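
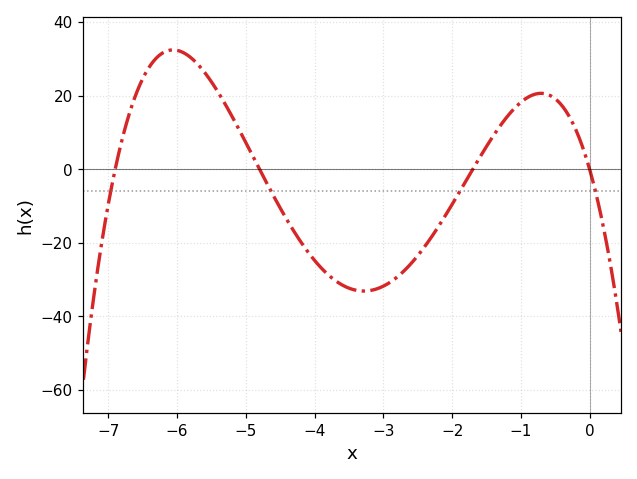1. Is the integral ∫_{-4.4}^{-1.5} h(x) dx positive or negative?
negative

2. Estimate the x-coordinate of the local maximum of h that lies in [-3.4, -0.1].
-0.8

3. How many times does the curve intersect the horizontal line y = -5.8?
4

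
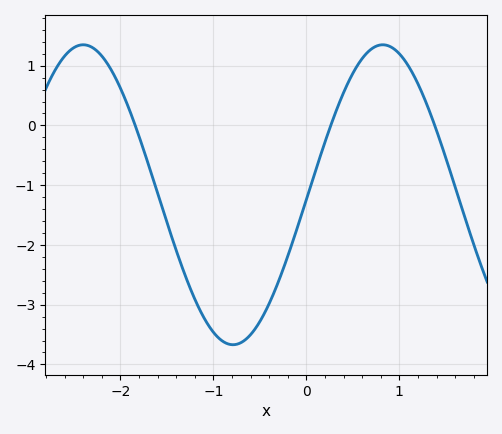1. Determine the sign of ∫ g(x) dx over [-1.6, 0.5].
negative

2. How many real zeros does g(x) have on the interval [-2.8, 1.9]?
3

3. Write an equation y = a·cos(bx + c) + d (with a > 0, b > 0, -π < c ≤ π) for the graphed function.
y = 2.51cos(1.9x - 1.6) - 1.16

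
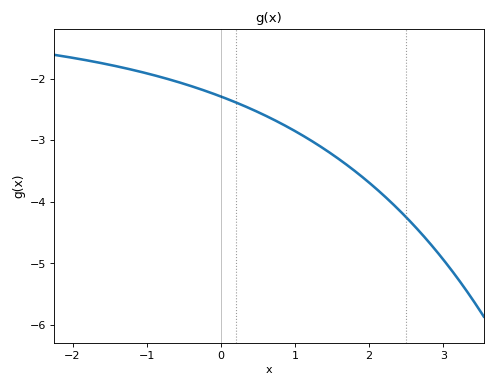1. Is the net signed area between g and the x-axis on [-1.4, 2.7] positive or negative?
negative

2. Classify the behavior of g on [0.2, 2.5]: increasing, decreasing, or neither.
decreasing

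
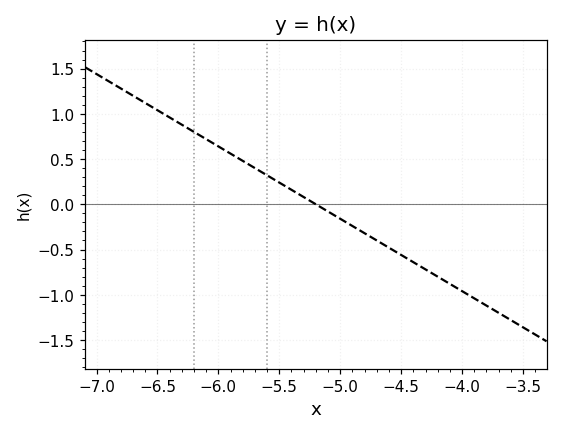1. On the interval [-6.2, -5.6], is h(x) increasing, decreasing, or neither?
decreasing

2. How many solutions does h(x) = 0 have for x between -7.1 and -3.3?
1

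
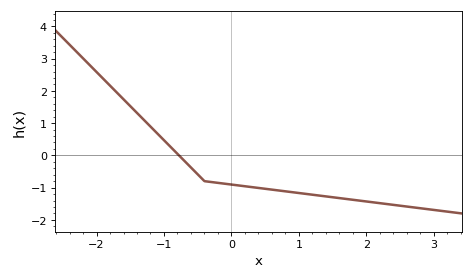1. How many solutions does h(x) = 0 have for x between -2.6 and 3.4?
1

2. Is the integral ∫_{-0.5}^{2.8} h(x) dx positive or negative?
negative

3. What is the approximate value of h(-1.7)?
2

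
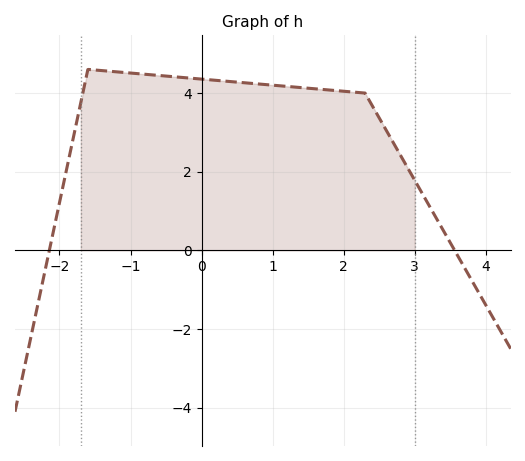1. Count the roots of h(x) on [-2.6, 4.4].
2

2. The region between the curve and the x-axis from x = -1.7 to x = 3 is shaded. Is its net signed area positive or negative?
positive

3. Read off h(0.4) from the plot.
4.29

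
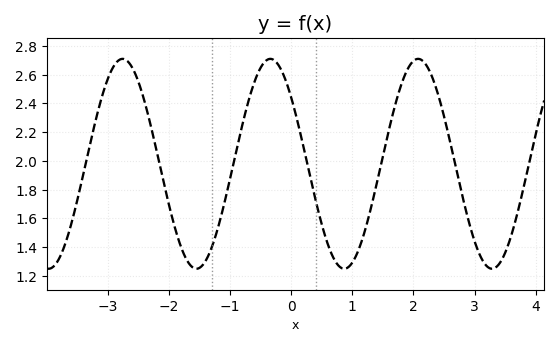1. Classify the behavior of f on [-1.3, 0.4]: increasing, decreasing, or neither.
neither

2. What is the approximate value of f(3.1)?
1.33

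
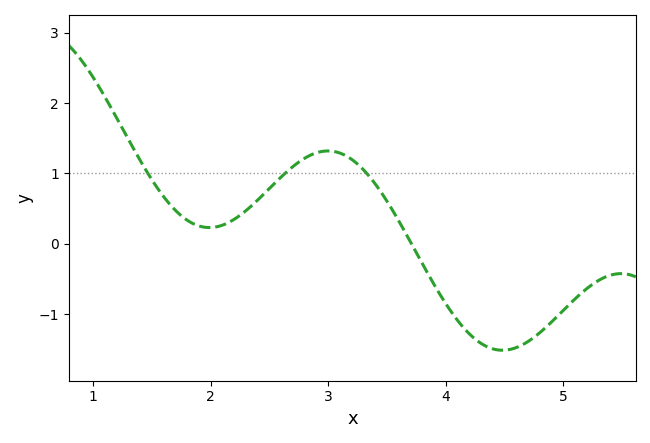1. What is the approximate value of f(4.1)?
-1.09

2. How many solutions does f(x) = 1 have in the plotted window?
3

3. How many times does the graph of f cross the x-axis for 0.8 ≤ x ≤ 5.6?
1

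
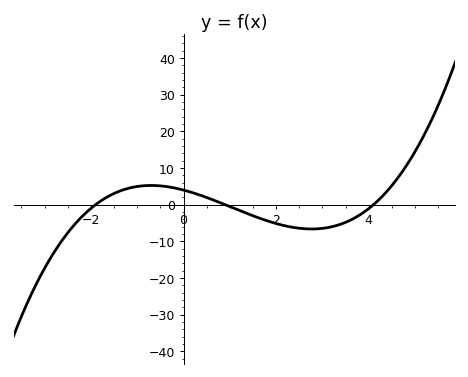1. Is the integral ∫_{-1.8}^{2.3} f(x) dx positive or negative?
positive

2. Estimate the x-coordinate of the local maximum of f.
-0.698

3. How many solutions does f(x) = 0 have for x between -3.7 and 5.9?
3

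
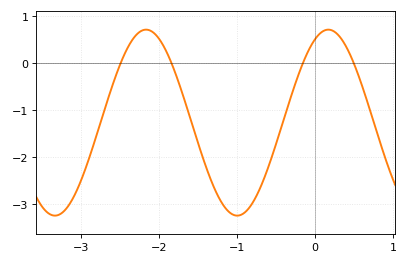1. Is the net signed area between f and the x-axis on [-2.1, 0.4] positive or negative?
negative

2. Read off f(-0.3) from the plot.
-0.676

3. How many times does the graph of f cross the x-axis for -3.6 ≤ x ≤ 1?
4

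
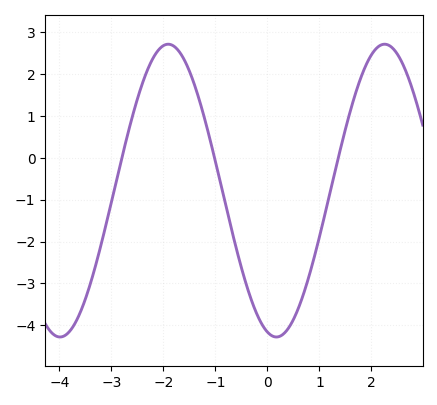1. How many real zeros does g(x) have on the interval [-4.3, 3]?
3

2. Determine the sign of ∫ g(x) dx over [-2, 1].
negative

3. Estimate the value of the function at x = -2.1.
2.57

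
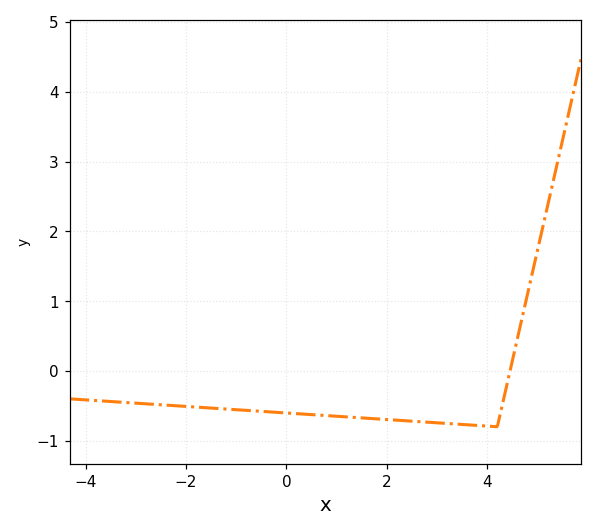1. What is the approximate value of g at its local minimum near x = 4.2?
-0.8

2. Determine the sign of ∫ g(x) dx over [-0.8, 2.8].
negative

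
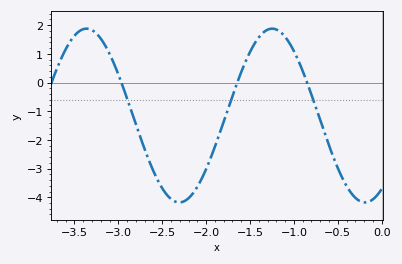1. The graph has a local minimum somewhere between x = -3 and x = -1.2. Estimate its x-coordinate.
-2.31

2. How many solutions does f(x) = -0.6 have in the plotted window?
3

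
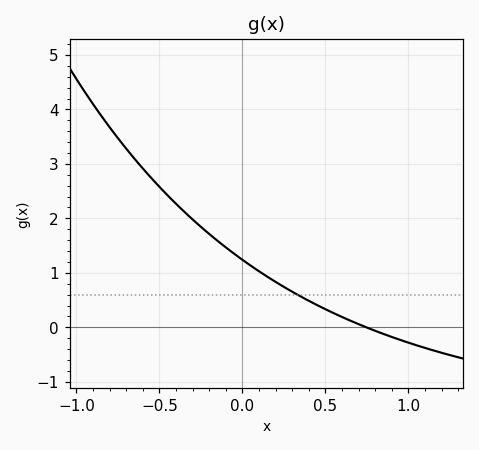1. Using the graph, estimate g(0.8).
-0.064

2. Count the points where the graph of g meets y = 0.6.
1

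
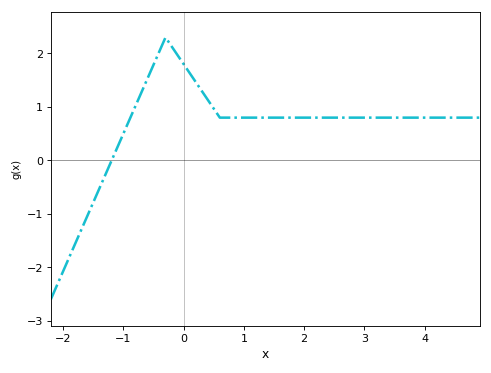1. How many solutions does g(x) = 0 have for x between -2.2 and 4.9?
1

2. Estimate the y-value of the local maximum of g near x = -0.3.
2.3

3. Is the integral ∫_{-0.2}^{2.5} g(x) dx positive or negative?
positive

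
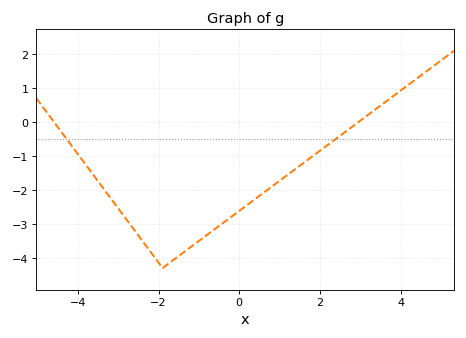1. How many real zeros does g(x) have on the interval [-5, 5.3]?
2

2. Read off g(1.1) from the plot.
-1.64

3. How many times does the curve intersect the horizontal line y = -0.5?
2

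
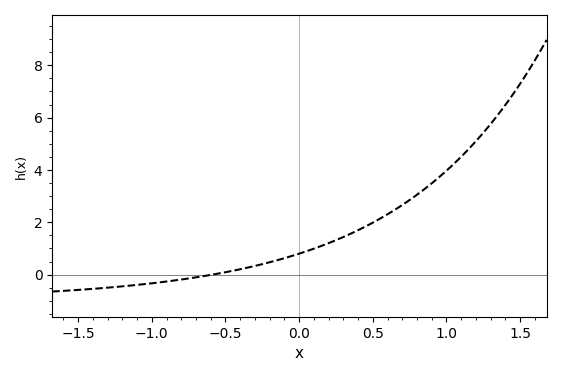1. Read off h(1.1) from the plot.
4.5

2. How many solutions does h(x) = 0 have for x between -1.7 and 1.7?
1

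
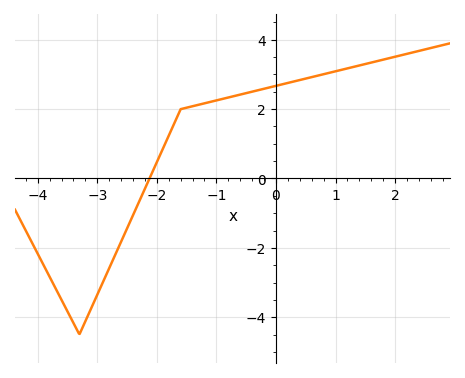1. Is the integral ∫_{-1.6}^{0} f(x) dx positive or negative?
positive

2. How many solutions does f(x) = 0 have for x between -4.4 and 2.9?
1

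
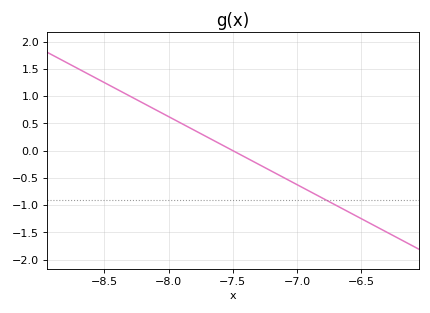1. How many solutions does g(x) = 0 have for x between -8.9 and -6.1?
1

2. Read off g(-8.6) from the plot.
1.4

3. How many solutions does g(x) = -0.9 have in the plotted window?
1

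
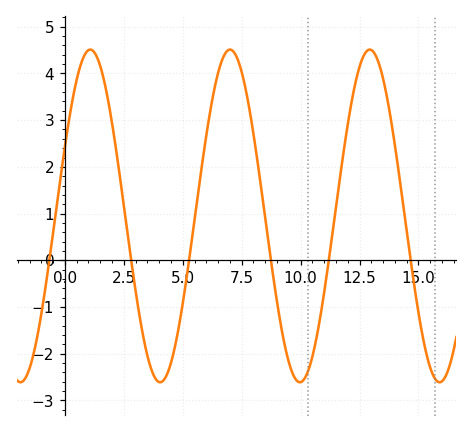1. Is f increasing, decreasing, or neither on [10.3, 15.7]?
neither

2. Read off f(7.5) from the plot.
4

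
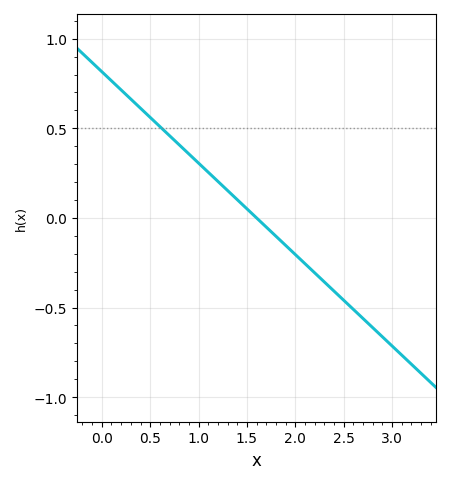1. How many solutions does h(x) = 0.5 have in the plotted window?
1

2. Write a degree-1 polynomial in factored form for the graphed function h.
y = -0.51(x - 1.6)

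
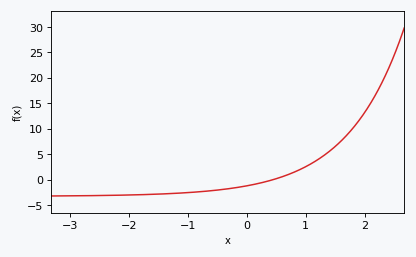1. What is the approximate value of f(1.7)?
9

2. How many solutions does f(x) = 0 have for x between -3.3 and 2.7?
1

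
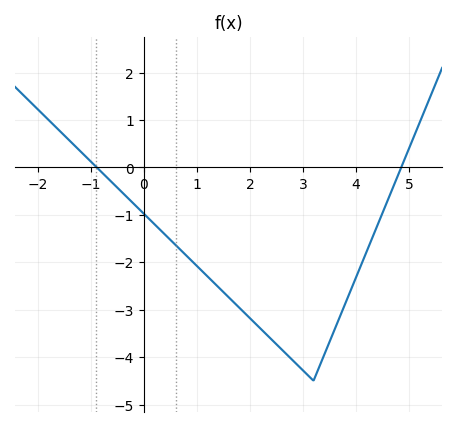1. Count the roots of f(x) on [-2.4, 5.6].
2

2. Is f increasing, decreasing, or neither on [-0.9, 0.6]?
decreasing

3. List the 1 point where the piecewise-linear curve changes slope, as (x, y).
(3.2, -4.5)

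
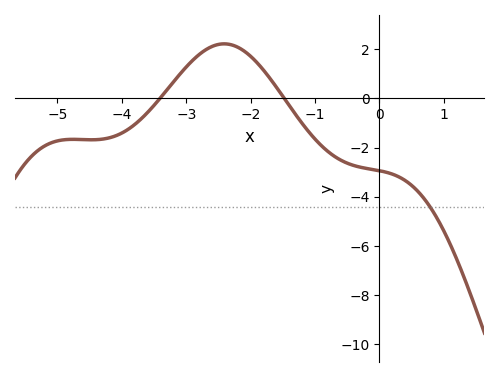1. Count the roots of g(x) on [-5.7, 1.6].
2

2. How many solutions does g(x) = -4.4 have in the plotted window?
1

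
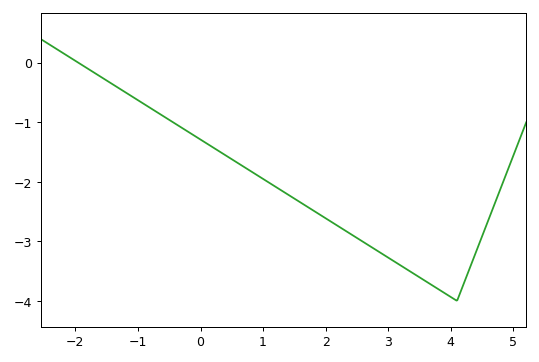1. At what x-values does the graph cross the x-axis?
-1.95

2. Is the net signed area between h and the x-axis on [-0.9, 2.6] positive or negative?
negative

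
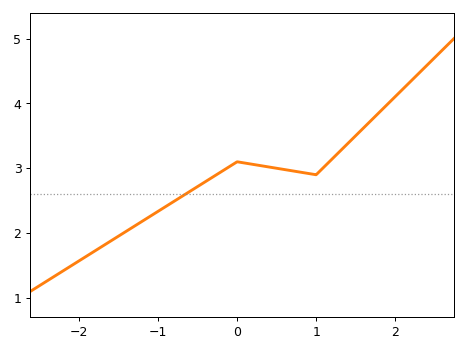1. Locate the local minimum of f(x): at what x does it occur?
0.998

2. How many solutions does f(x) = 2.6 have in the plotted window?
1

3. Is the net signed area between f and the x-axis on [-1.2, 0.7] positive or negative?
positive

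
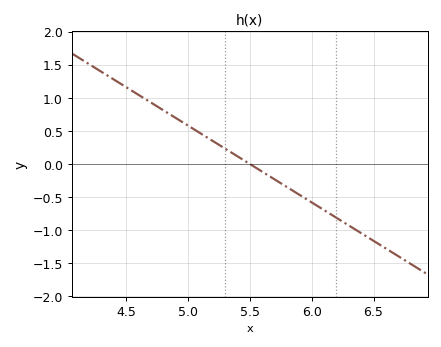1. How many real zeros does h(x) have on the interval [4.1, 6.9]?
1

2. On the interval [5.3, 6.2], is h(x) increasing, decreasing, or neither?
decreasing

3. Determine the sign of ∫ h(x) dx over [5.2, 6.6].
negative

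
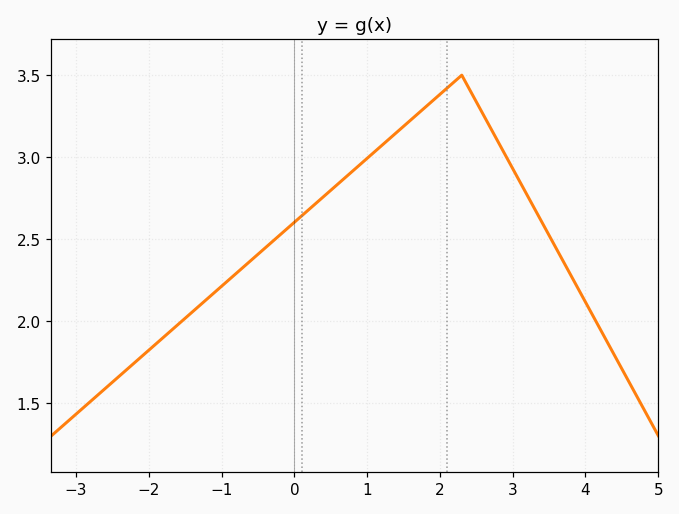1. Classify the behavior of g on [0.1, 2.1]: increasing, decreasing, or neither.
increasing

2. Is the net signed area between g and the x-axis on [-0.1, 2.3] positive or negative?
positive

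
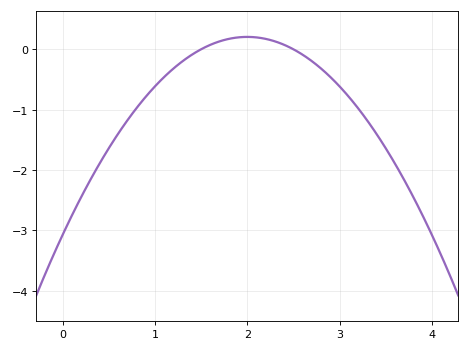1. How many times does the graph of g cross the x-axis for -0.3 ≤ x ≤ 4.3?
2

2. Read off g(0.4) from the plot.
-1.9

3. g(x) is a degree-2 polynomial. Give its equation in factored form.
y = -0.82(x - 1.5)(x - 2.5)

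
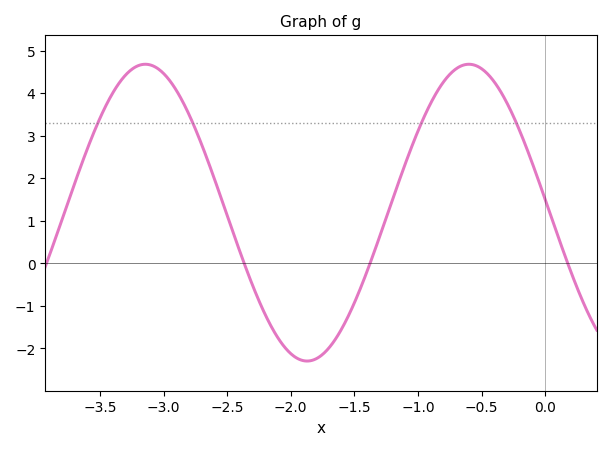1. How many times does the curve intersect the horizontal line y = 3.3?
4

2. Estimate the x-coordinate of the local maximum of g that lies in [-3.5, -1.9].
-3.1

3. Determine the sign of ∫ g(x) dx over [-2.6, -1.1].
negative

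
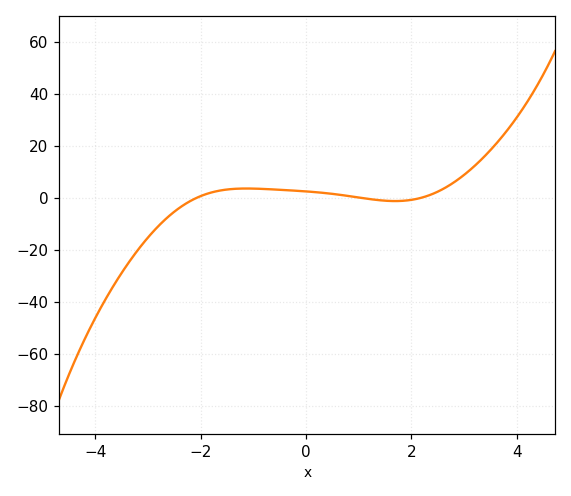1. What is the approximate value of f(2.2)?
0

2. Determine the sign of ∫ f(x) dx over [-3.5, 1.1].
negative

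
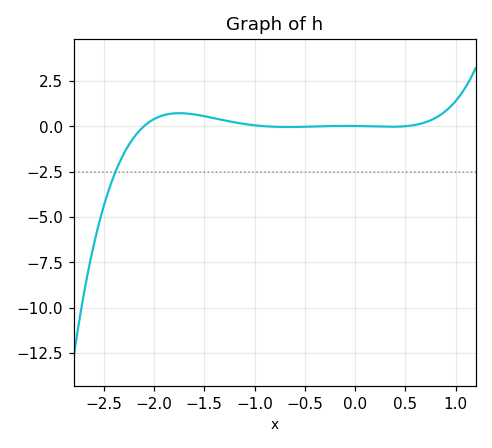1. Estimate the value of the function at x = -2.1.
0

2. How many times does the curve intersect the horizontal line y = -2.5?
1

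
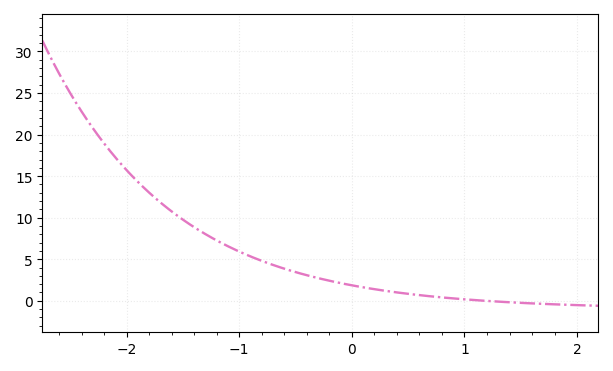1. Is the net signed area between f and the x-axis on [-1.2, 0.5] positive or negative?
positive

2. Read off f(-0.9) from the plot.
5.5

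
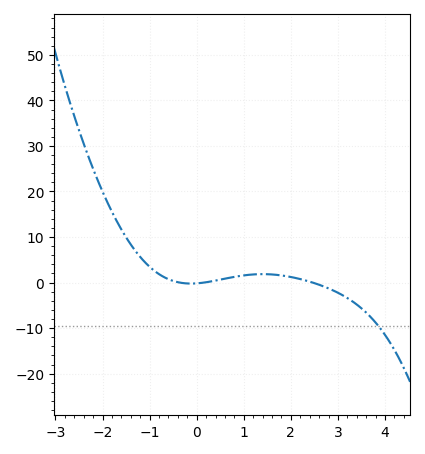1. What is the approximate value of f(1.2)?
1.78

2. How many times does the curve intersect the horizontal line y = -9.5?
1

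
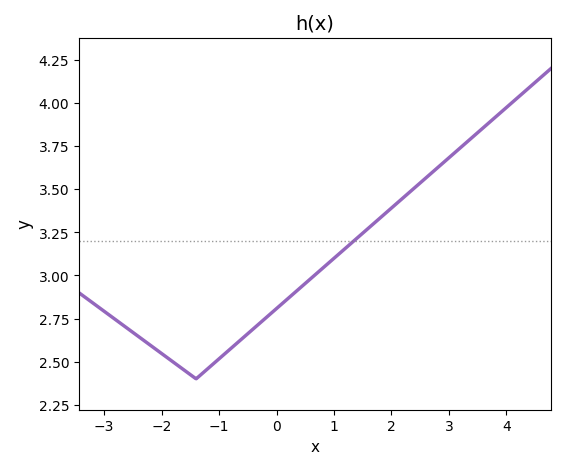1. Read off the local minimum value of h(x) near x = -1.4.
2.4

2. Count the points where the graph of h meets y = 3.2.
1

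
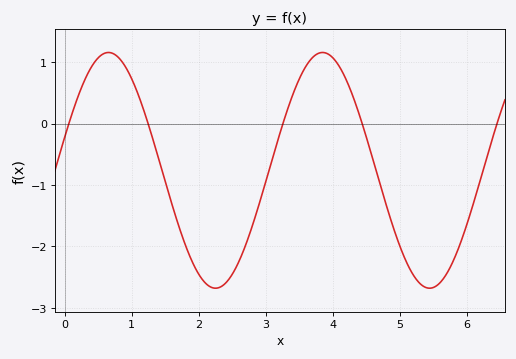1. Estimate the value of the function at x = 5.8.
-2.2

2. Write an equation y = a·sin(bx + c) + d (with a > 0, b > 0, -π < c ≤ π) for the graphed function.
y = 1.92sin(2x + 0.28) - 0.76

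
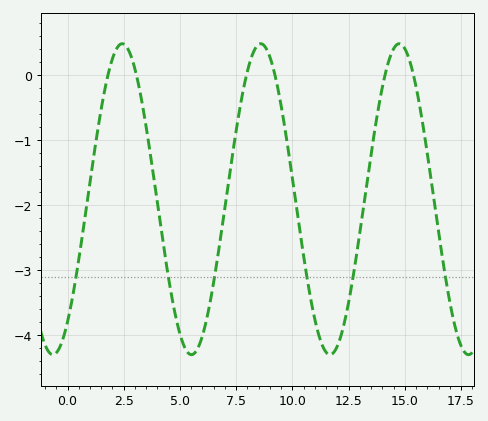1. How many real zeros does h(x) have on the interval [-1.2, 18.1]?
6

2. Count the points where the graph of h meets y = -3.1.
6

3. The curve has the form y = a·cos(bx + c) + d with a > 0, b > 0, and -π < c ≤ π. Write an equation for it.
y = 2.39cos(1x - 2.5) - 1.91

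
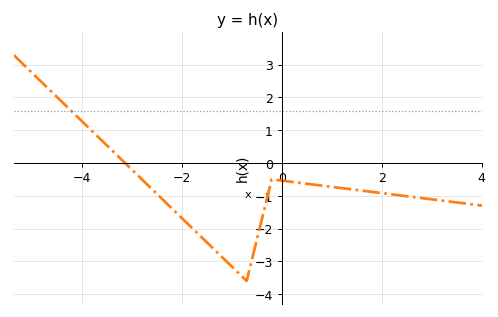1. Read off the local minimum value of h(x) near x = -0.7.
-3.6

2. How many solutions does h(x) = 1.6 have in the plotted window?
1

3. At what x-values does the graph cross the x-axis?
-3.13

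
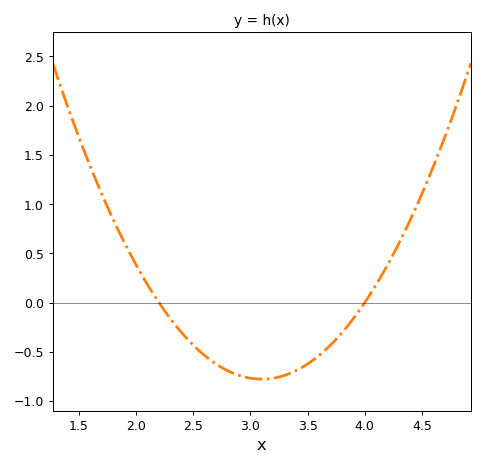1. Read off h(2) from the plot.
0.4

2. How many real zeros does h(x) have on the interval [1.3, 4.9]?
2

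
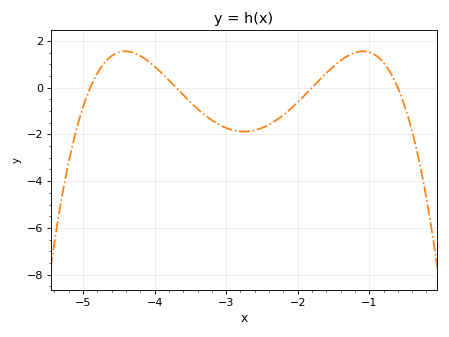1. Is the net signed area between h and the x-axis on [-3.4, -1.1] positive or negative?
negative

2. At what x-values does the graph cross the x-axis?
-4.9, -3.7, -1.8, -0.6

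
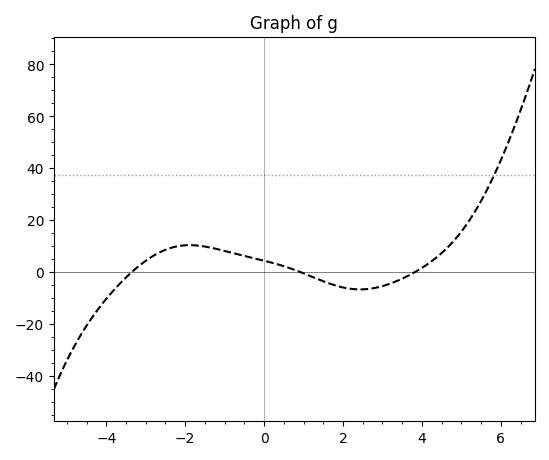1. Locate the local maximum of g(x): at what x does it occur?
-1.88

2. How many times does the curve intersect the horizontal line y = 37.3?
1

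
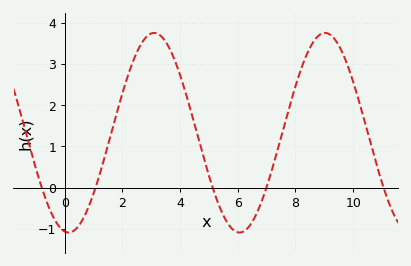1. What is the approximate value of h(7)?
0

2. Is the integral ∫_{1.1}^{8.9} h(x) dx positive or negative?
positive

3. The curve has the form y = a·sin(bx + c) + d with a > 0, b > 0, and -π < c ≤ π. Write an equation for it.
y = 2.42sin(1.1x - 1.7) + 1.33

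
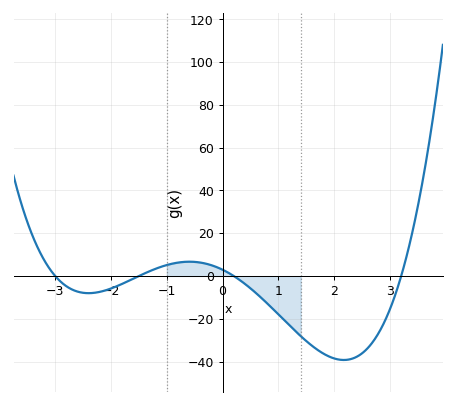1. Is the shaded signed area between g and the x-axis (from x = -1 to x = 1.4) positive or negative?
negative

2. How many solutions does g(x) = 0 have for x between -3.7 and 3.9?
4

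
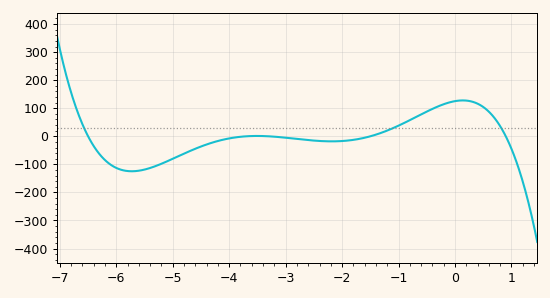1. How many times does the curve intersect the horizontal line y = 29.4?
3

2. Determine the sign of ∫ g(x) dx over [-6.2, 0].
negative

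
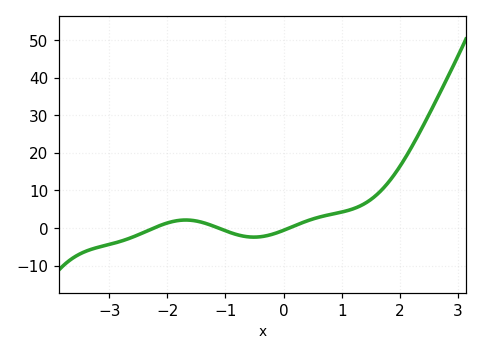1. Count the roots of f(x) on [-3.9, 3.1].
3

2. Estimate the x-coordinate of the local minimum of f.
-0.5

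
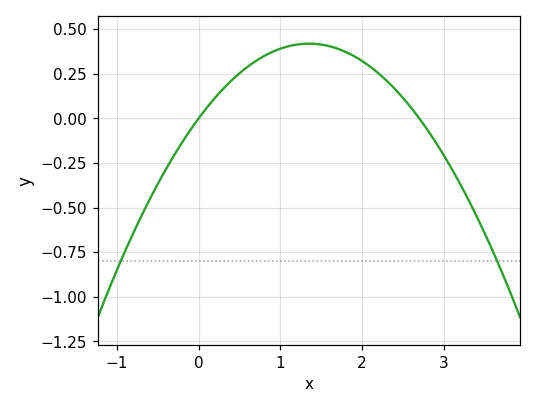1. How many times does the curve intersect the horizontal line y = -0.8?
2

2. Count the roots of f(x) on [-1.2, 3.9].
2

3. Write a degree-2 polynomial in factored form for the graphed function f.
y = -0.23(x - 0)(x - 2.7)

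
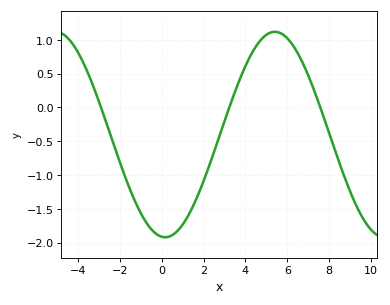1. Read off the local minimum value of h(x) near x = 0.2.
-1.9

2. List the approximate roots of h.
-2.8, 3.2, 7.6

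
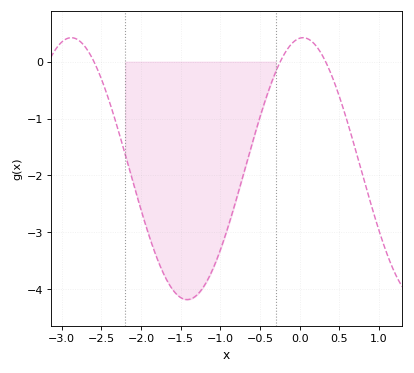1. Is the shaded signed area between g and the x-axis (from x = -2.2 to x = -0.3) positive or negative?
negative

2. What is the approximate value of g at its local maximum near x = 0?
0.42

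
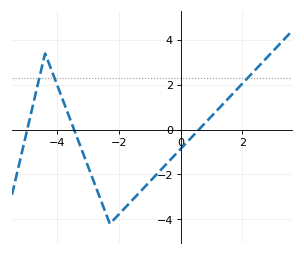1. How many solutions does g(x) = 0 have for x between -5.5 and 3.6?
3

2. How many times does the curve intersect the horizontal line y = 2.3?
3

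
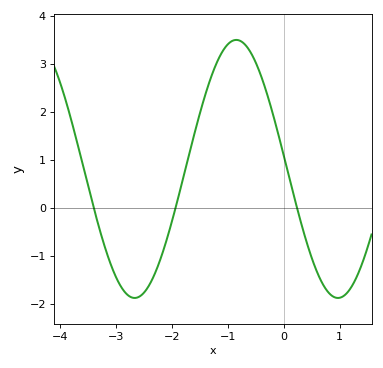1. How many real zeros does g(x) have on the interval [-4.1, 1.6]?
3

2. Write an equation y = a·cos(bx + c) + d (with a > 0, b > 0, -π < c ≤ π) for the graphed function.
y = 2.69cos(1.73x + 1.47) + 0.81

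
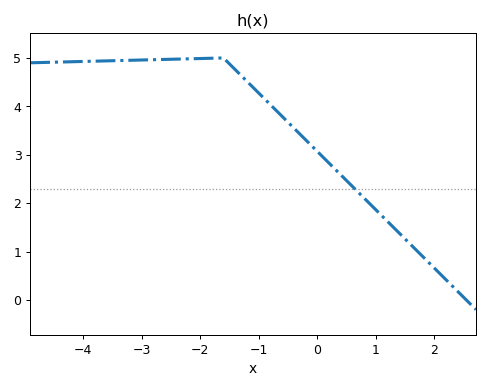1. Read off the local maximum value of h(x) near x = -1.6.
5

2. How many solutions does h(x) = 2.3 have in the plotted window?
1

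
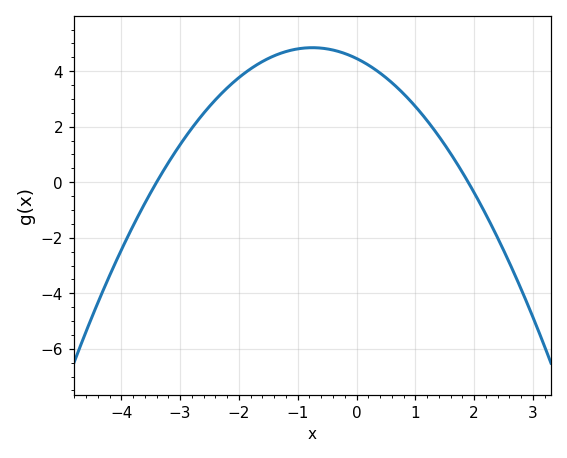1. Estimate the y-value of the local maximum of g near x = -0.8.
4.85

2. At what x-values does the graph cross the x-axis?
-3.4, 1.9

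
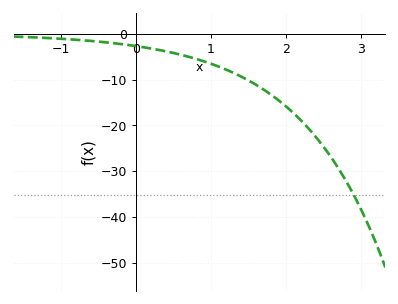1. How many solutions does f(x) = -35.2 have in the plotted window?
1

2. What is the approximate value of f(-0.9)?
-1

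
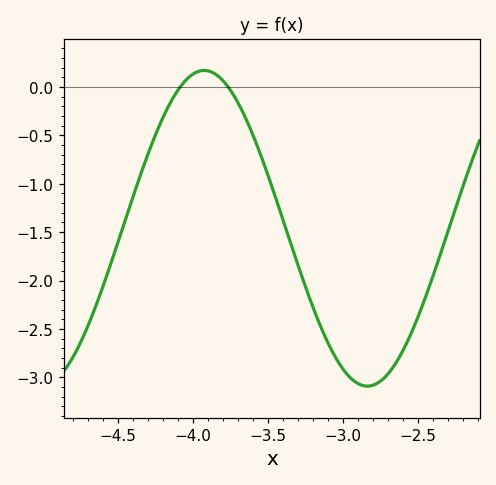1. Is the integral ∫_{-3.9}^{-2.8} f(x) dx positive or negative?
negative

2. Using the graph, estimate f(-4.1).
-0.032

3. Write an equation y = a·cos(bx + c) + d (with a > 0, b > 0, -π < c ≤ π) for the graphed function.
y = 1.63cos(2.89x - 1.22) - 1.46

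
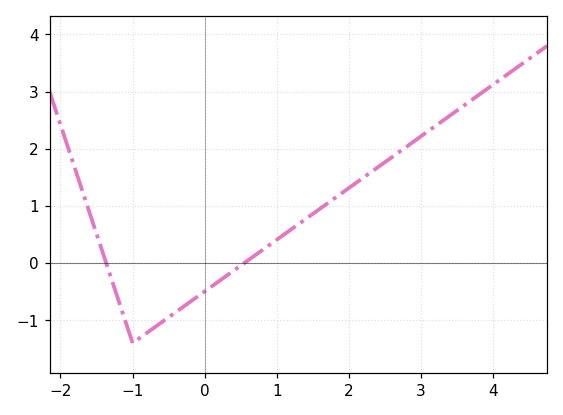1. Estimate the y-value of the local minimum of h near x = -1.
-1.4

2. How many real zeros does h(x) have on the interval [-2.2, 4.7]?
2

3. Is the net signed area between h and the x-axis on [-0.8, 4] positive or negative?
positive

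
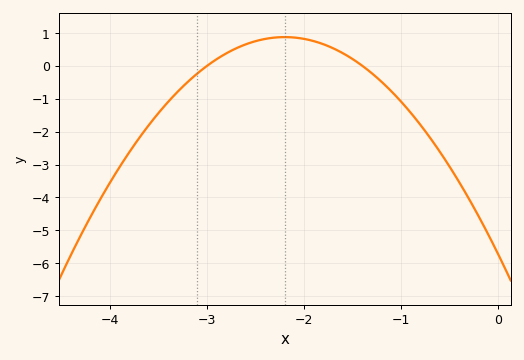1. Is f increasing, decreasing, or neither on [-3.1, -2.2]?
increasing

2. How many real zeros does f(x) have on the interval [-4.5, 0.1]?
2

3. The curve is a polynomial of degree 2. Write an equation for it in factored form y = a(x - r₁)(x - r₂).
y = -1.36(x + 3)(x + 1.4)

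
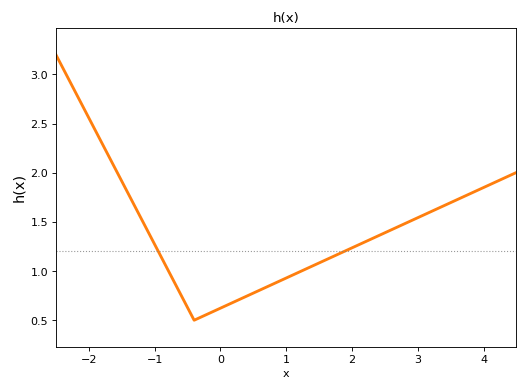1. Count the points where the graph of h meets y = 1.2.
2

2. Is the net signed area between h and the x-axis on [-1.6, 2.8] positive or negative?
positive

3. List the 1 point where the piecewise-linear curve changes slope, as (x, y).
(-0.4, 0.5)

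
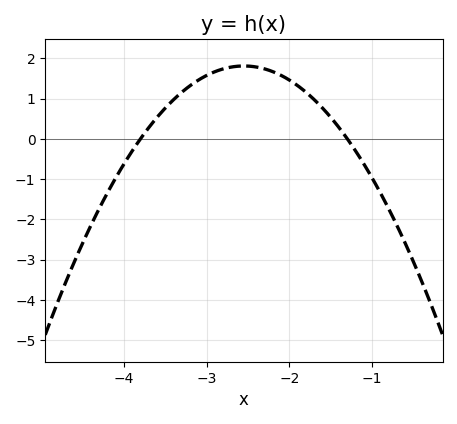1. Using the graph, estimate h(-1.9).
1.32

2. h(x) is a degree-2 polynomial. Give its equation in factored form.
y = -1.16(x + 3.8)(x + 1.3)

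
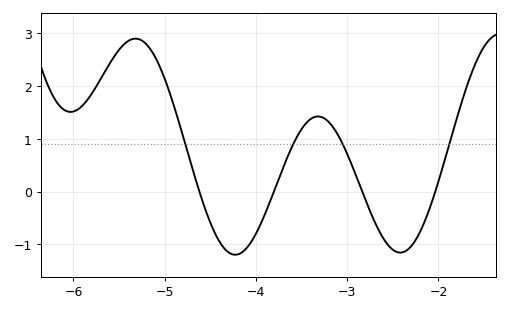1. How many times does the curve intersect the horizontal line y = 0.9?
4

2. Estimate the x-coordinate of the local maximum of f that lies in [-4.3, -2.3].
-3.3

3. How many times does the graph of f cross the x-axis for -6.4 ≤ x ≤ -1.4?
4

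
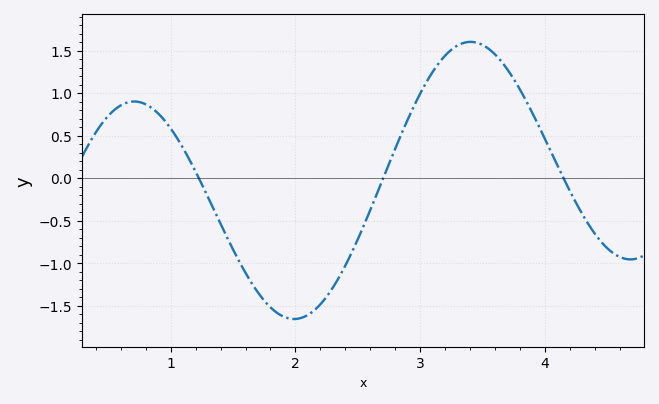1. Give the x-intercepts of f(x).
1.2, 2.7, 4.1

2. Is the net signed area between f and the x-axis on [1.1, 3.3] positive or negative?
negative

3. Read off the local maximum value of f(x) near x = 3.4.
1.6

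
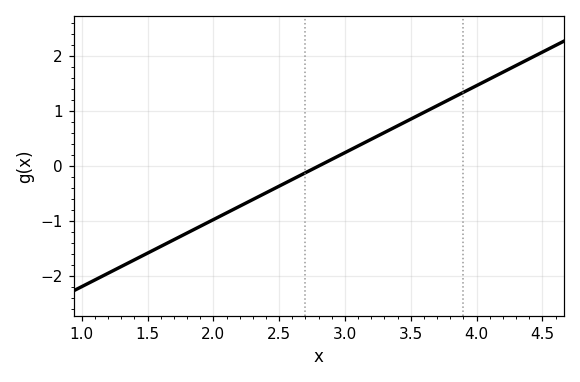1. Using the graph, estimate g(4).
1.46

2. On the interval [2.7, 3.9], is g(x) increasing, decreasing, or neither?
increasing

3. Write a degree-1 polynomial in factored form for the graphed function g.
y = 1.22(x - 2.8)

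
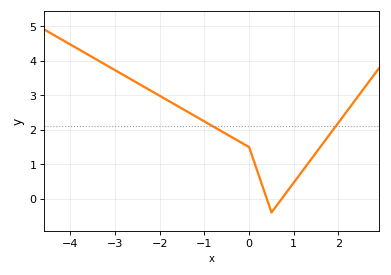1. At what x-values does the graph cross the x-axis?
0.395, 0.73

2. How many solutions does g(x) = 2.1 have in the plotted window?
2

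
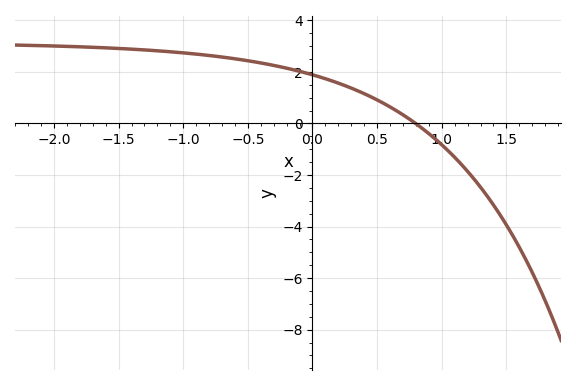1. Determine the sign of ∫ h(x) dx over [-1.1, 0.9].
positive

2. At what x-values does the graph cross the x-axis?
0.8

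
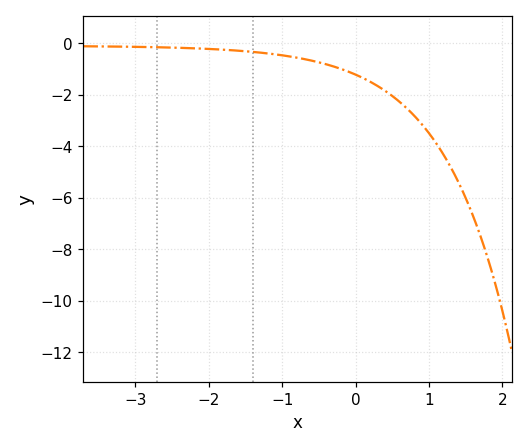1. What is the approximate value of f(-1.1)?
-0.43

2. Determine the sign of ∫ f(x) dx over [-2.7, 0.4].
negative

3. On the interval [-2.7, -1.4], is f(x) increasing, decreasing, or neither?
decreasing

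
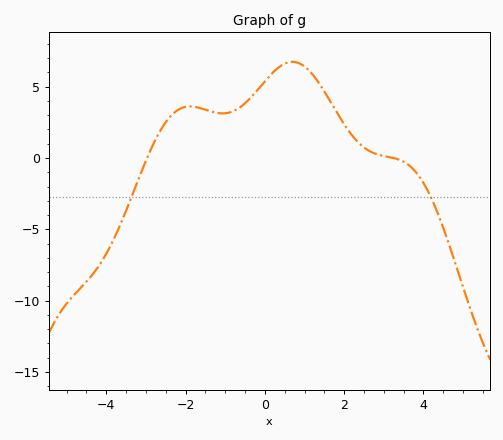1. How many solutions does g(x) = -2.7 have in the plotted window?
2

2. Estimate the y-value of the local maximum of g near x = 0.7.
6.74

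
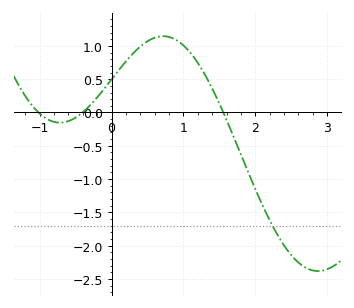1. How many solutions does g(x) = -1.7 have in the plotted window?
1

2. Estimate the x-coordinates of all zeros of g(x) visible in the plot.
-1.02, -0.403, 1.56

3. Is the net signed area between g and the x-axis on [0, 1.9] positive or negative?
positive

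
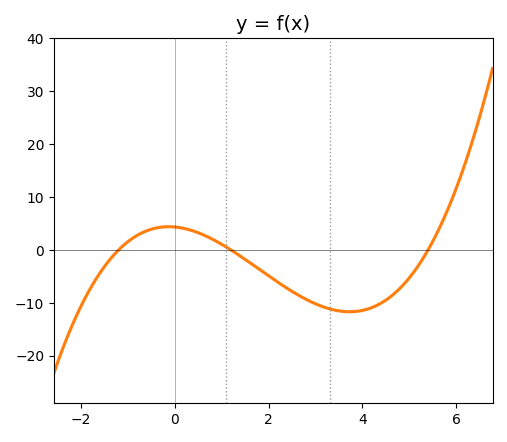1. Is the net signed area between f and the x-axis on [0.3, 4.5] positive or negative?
negative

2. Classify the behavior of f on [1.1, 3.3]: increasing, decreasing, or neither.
decreasing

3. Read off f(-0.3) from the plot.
4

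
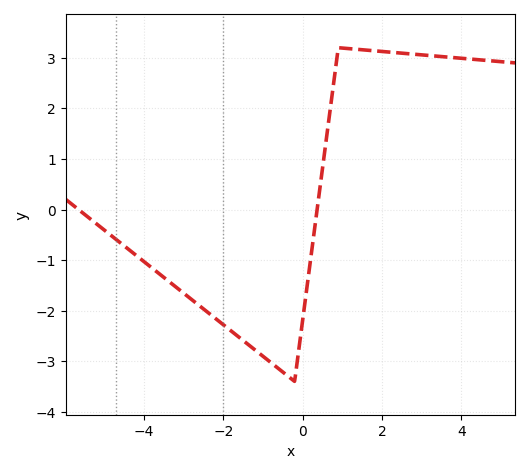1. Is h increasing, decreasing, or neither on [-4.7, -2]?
decreasing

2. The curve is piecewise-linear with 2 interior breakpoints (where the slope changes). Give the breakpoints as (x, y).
(-0.2, -3.4); (0.9, 3.2)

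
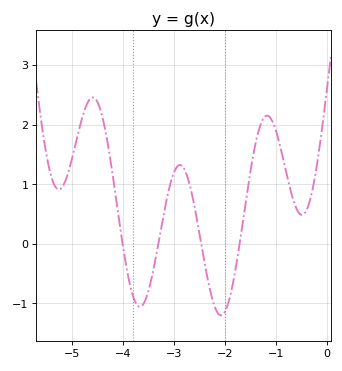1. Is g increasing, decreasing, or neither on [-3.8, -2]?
neither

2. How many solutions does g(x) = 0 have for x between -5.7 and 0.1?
4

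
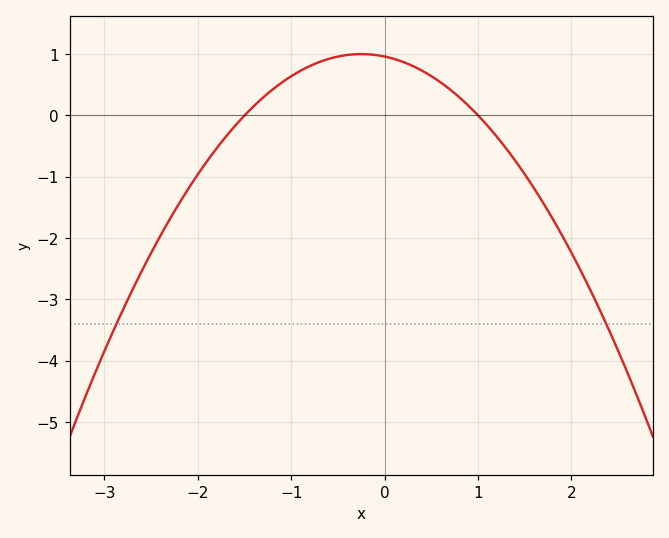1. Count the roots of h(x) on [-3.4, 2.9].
2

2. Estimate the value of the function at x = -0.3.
0.998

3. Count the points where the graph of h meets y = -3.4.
2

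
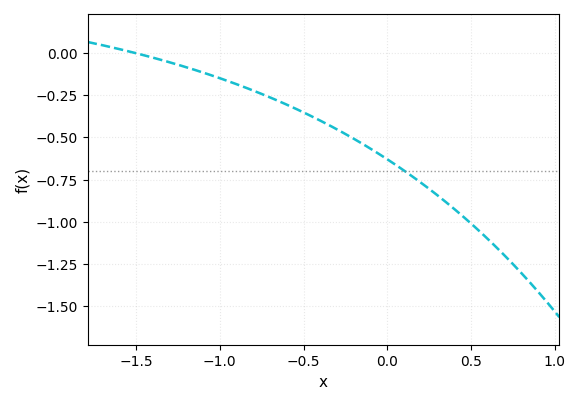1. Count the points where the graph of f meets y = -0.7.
1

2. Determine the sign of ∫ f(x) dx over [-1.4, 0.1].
negative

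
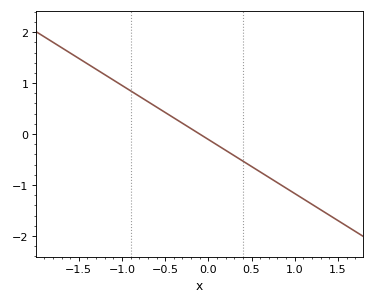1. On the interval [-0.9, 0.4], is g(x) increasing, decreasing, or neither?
decreasing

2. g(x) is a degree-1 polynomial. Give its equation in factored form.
y = -1.06(x + 0.1)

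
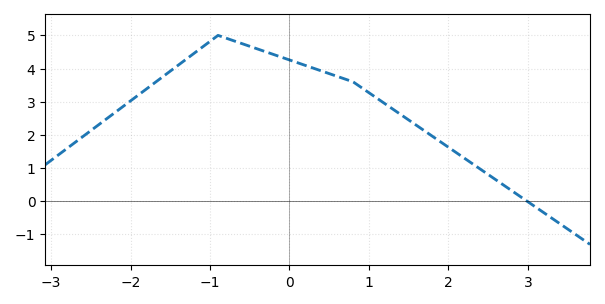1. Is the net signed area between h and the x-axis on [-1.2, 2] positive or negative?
positive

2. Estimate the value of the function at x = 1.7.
2.1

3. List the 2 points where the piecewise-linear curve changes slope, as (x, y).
(-0.9, 5); (0.8, 3.6)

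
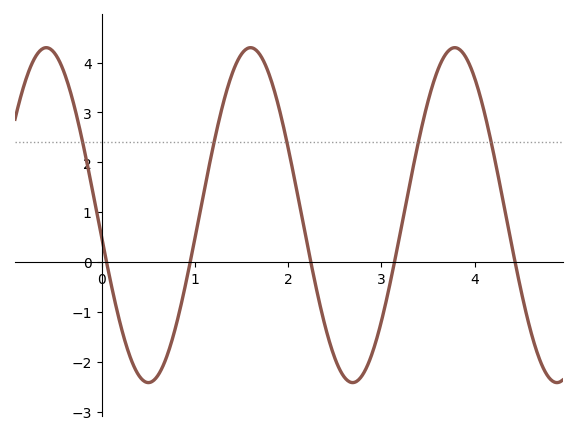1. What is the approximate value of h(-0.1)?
1.5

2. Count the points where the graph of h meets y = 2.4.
5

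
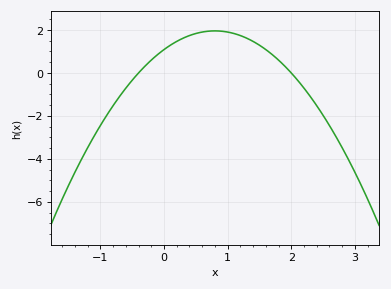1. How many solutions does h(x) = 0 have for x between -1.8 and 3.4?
2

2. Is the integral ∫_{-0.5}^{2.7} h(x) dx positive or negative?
positive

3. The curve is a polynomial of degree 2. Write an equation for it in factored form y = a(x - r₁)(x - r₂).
y = -1.36(x + 0.4)(x - 2)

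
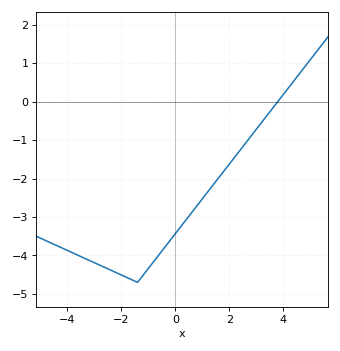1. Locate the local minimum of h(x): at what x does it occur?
-1.4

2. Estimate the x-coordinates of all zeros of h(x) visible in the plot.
3.8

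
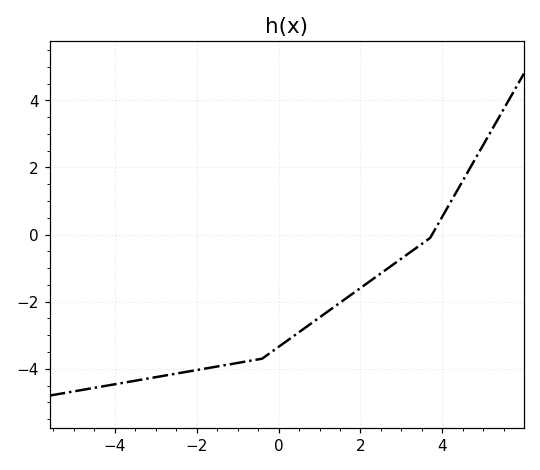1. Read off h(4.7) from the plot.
2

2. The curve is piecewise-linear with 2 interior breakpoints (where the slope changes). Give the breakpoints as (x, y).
(-0.4, -3.7); (3.7, -0.1)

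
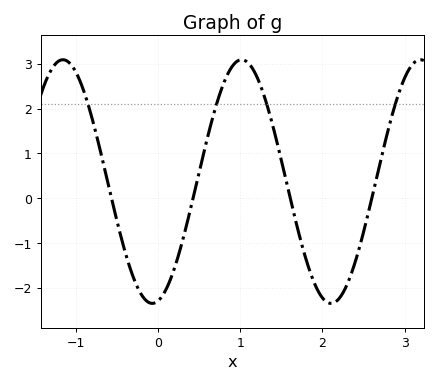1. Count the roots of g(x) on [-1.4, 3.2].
4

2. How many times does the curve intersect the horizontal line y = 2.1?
4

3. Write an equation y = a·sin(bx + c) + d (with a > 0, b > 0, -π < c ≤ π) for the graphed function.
y = 2.72sin(2.89x - 1.37) + 0.37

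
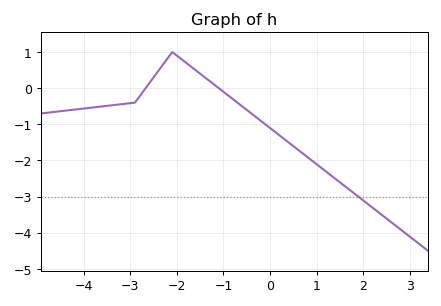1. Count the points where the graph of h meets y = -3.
1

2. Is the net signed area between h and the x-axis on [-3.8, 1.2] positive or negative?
negative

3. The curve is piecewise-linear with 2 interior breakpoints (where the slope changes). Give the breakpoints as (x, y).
(-2.9, -0.4); (-2.1, 1)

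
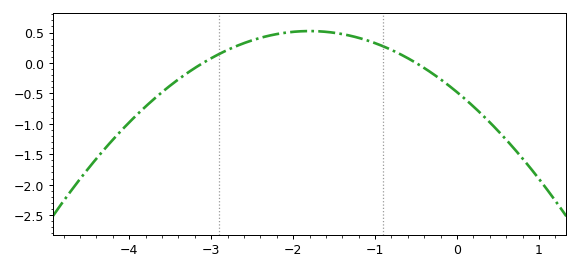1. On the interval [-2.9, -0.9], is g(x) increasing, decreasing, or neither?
neither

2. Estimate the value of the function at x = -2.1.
0.5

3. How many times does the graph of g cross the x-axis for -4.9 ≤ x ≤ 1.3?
2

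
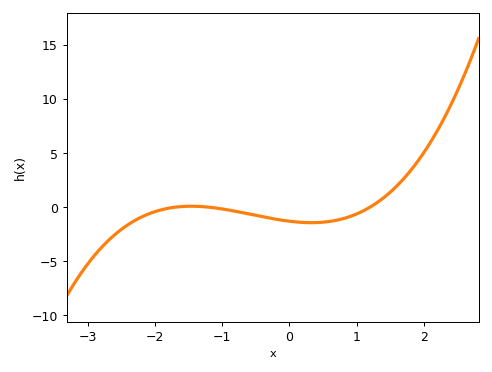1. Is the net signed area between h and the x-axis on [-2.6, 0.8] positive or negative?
negative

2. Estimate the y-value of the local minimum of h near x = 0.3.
-1.43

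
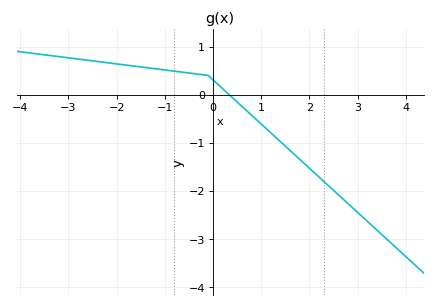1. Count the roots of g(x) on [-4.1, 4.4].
1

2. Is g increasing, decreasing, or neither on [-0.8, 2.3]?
decreasing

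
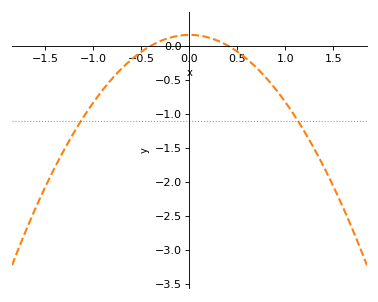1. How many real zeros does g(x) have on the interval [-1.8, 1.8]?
2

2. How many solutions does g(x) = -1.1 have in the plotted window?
2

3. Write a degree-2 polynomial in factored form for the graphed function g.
y = -0.99(x + 0.4)(x - 0.4)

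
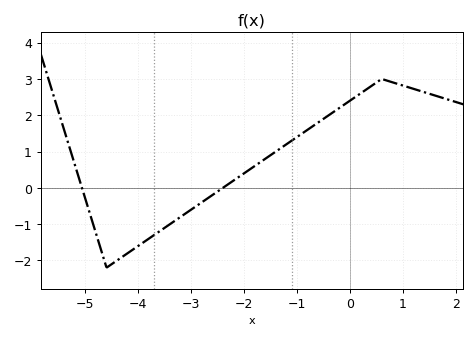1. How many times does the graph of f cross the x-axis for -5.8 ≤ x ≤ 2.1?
2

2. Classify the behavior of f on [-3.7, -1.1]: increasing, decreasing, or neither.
increasing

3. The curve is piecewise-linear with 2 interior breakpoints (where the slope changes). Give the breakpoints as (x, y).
(-4.6, -2.2); (0.6, 3)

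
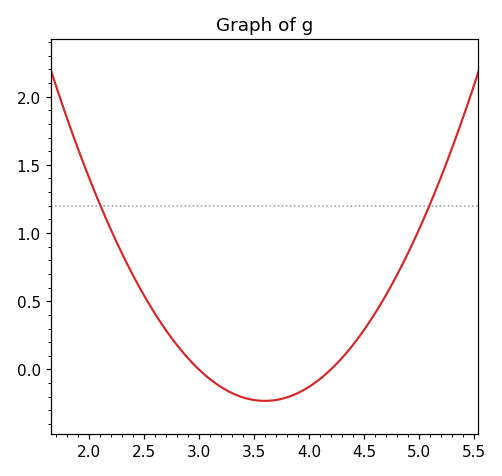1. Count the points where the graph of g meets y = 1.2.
2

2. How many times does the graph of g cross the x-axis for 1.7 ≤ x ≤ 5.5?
2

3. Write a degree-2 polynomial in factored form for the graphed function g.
y = 0.64(x - 3)(x - 4.2)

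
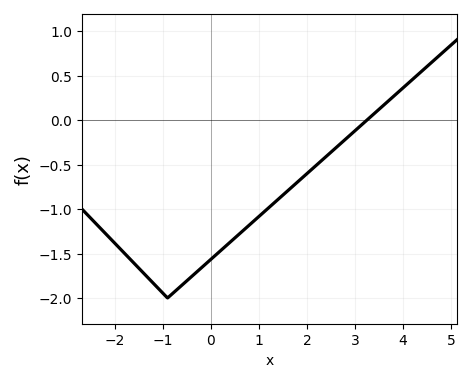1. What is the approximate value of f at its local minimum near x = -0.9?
-2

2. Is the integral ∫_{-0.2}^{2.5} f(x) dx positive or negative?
negative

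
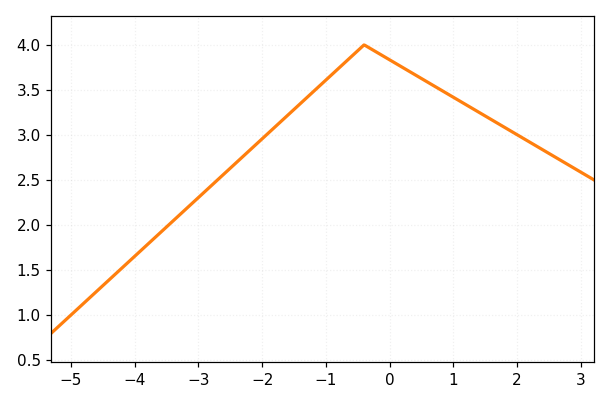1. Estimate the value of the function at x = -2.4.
2.7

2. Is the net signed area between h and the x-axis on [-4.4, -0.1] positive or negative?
positive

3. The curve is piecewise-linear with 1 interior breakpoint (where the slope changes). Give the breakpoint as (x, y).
(-0.4, 4)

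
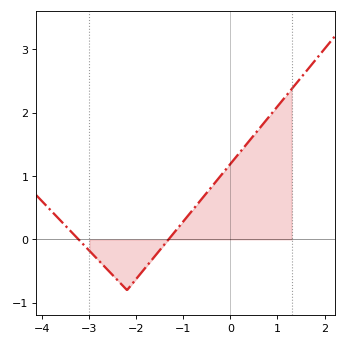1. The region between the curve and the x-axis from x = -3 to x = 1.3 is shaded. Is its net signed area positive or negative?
positive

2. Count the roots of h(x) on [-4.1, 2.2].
2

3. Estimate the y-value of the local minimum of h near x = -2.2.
-0.8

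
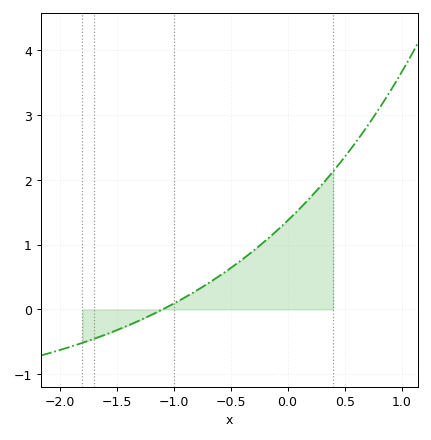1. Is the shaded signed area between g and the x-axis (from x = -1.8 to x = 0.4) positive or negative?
positive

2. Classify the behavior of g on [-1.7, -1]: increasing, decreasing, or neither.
increasing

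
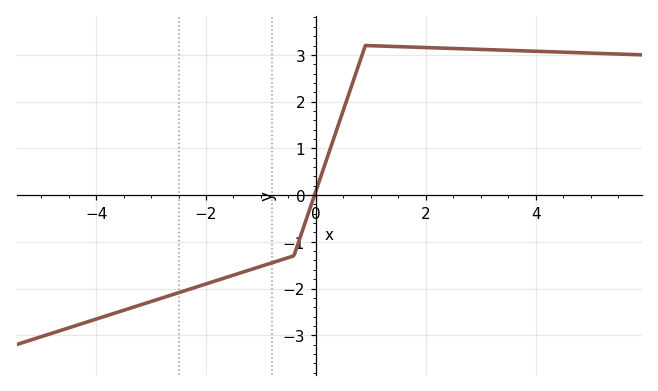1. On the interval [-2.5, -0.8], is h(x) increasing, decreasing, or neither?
increasing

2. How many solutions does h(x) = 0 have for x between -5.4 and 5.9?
1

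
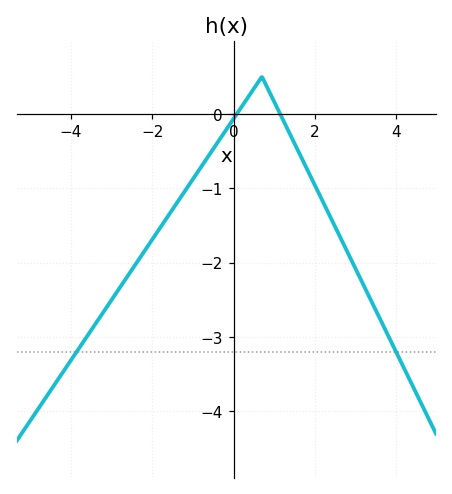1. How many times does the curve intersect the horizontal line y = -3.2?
2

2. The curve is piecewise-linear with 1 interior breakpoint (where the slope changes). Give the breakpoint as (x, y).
(0.7, 0.5)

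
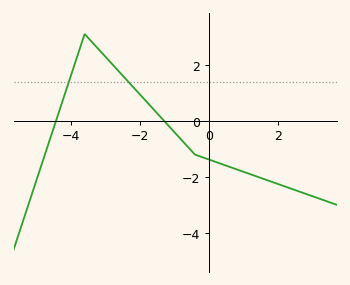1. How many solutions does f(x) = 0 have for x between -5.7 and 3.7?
2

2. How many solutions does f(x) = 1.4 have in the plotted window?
2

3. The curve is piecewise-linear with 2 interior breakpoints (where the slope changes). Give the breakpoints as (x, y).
(-3.6, 3.1); (-0.4, -1.2)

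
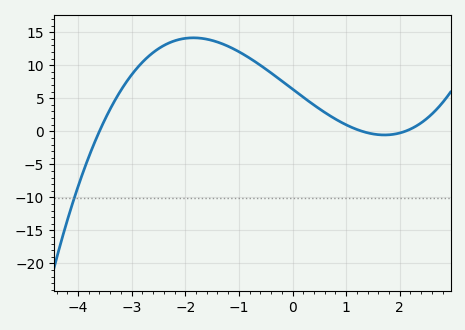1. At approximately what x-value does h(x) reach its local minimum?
1.7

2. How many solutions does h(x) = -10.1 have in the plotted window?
1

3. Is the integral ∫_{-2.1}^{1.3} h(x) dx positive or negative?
positive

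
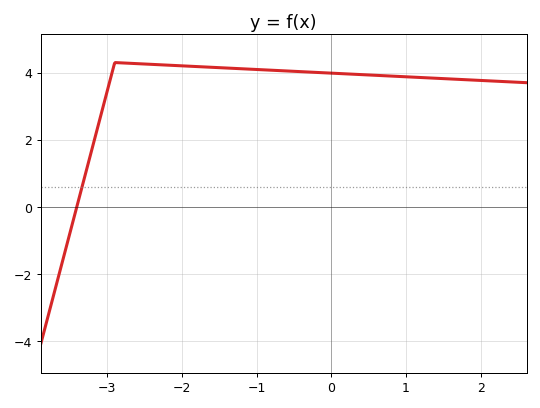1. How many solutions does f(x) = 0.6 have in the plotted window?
1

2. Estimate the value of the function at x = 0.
3.98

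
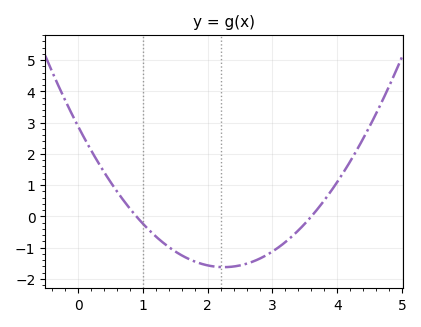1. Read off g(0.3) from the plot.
1.76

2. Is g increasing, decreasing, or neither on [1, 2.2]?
decreasing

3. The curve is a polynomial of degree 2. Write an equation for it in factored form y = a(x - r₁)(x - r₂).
y = 0.89(x - 0.9)(x - 3.6)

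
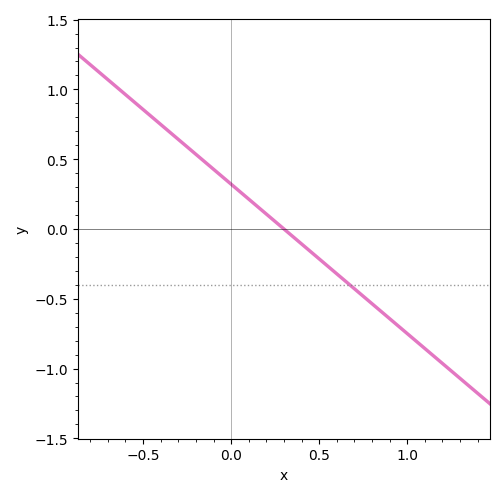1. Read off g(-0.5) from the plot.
0.856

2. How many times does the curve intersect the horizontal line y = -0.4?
1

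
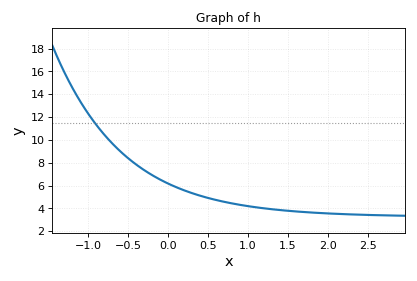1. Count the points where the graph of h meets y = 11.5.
1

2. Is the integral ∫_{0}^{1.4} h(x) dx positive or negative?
positive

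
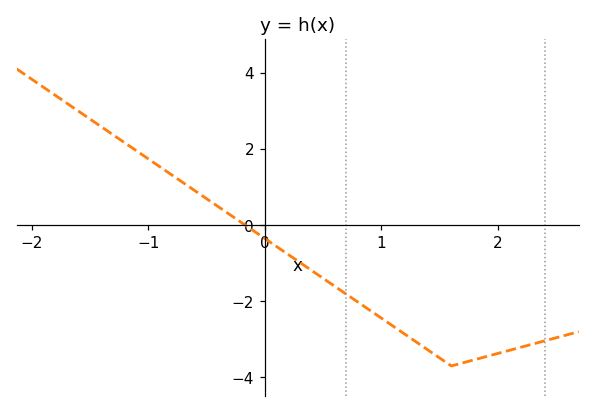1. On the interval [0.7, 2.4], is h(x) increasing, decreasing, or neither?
neither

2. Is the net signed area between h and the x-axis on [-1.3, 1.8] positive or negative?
negative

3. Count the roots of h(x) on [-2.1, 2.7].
1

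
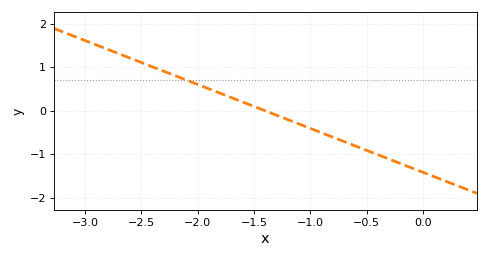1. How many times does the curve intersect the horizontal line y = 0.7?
1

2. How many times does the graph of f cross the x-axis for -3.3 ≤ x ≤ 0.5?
1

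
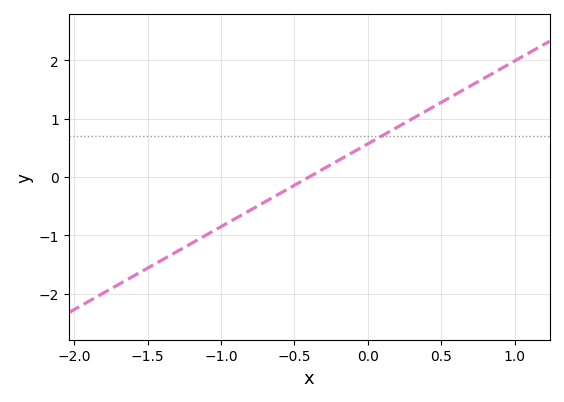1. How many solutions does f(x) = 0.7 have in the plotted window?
1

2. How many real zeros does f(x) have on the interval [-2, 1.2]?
1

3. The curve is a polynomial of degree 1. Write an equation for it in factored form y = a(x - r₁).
y = 1.42(x + 0.4)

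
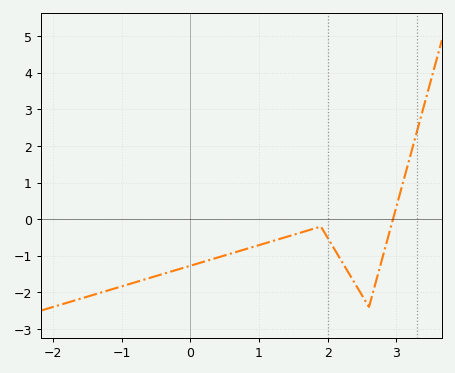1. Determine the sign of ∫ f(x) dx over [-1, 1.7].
negative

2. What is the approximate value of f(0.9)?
-0.8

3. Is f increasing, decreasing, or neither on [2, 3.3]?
neither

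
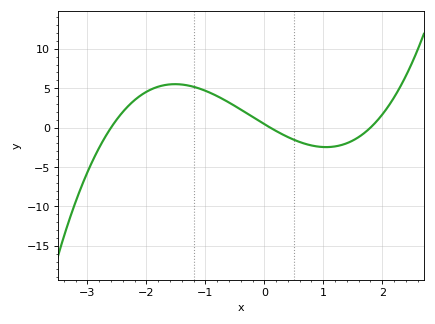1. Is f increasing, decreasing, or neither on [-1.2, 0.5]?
decreasing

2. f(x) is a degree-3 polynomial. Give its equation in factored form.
y = 0.95(x + 2.6)(x - 0.1)(x - 1.8)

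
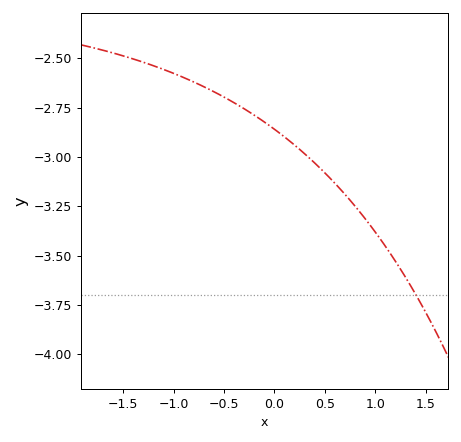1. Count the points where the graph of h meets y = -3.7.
1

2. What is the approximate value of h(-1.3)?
-2.52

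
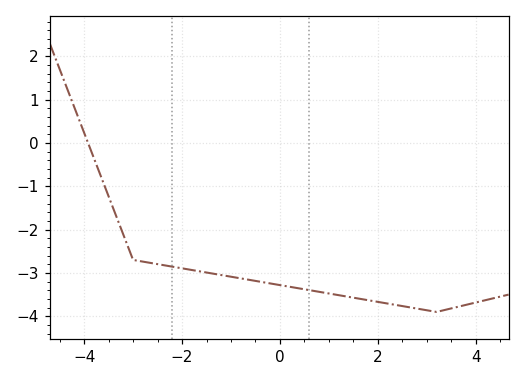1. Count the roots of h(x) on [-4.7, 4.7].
1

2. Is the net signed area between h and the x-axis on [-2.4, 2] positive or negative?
negative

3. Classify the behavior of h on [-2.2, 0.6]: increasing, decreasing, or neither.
decreasing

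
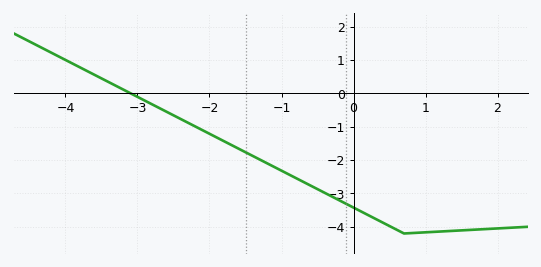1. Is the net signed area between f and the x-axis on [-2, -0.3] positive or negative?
negative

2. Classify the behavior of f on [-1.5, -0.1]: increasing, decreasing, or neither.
decreasing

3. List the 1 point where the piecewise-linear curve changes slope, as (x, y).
(0.7, -4.2)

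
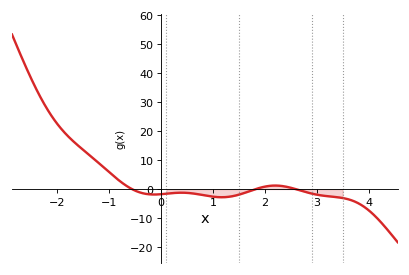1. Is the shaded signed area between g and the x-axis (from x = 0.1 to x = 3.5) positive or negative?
negative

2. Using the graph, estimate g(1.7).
-1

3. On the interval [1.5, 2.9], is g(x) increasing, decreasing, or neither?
neither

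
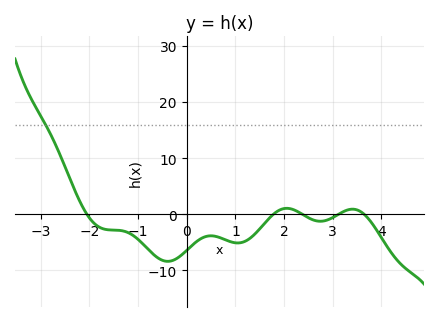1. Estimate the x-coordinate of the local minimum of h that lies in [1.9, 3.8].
2.8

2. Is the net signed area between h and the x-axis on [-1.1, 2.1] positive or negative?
negative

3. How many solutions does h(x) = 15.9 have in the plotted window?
1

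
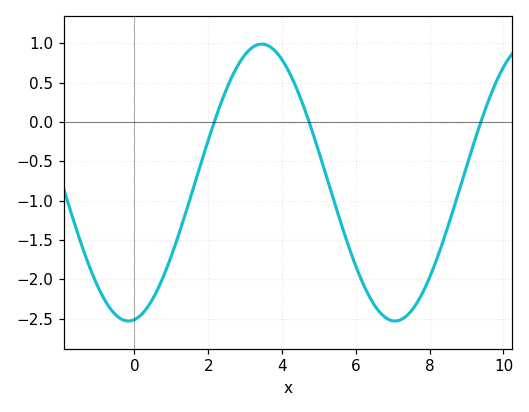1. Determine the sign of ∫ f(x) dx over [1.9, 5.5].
positive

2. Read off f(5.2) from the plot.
-0.686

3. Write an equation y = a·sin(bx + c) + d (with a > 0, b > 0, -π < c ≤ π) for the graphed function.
y = 1.76sin(0.87x - 1.43) - 0.77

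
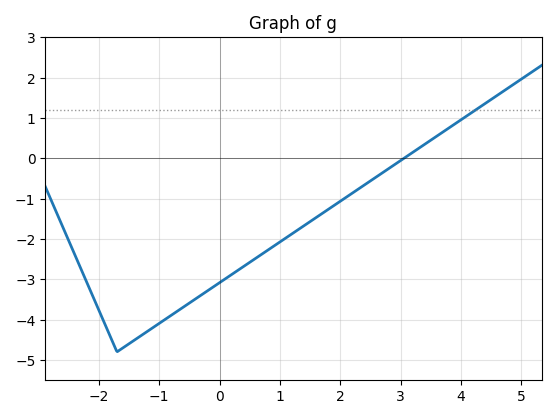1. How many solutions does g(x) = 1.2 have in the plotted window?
1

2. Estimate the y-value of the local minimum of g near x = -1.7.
-4.8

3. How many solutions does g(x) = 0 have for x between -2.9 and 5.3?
1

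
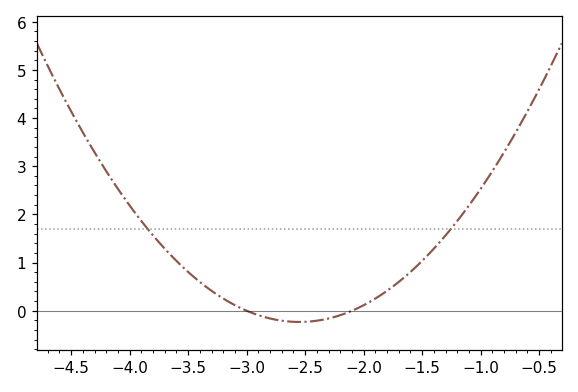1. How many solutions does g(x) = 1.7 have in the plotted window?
2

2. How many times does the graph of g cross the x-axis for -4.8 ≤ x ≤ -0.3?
2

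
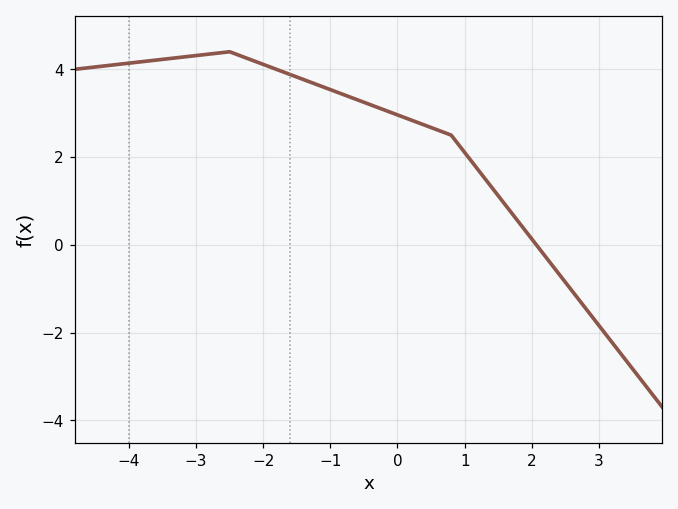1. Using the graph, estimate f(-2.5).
4.4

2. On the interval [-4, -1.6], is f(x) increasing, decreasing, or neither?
neither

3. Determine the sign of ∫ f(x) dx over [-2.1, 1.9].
positive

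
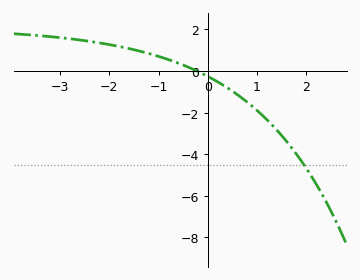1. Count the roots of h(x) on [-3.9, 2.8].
1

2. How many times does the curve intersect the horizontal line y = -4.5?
1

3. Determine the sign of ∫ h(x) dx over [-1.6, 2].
negative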